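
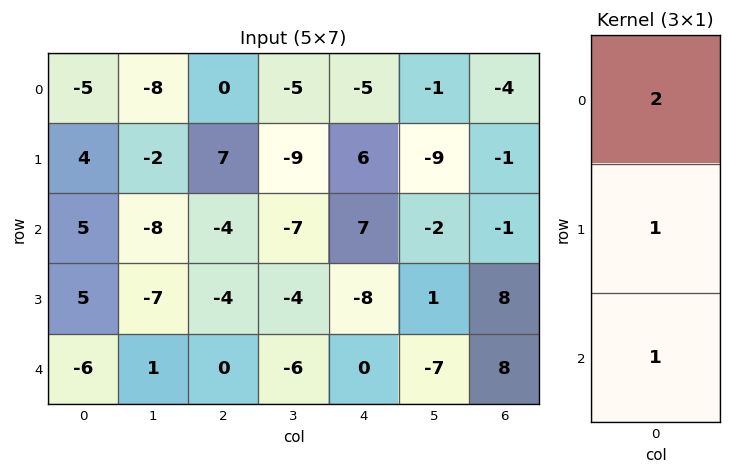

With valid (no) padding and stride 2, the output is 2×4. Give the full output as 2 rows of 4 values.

-1 3 3 -10
9 -12 6 14

Output[0,0]: The receptive field on the input at this output position is [-5 / 4 / 5]. Elementwise product with the kernel and sum: -5·2 + 4·1 + 5·1.
Output[0,1]: The receptive field on the input at this output position is [0 / 7 / -4]. Elementwise product with the kernel and sum: 0·2 + 7·1 + -4·1.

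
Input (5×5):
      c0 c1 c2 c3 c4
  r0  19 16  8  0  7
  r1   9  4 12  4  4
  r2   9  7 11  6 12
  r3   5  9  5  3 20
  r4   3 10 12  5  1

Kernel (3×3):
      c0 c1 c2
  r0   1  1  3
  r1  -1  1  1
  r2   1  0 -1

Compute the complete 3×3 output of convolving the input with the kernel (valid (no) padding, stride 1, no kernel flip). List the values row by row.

Output[0,0]: The receptive field on the input at this output position is [19 16 8 / 9 4 12 / 9 7 11]. Elementwise product with the kernel and sum: 19·1 + 16·1 + 8·3 + 9·-1 + 4·1 + 12·1 + 9·1 + 11·-1.
Output[0,1]: The receptive field on the input at this output position is [16 8 0 / 4 12 4 / 7 11 6]. Elementwise product with the kernel and sum: 16·1 + 8·1 + 0·3 + 4·-1 + 12·1 + 4·1 + 7·1 + 6·-1.

64 37 24
58 44 20
49 40 82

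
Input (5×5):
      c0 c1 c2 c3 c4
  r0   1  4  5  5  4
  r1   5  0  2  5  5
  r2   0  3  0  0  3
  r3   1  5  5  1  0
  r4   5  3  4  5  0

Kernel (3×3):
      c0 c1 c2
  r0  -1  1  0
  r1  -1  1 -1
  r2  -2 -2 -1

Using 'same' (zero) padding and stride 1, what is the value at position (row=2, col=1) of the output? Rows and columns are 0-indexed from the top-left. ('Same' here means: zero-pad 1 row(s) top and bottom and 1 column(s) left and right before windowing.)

-19

The receptive field on the zero-padded input at this output position is [5 0 2 / 0 3 0 / 1 5 5]. Elementwise product with the kernel and sum: 5·-1 + 0·1 + 0·-1 + 3·1 + 0·-1 + 1·-2 + 5·-2 + 5·-1.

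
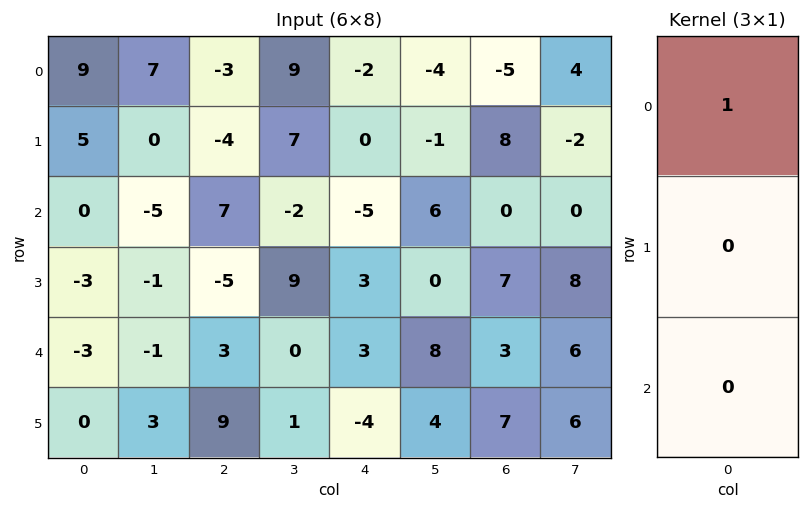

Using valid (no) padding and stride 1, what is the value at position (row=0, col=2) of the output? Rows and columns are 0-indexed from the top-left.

The receptive field on the input at this output position is [-3 / -4 / 7]. Elementwise product with the kernel and sum: -3·1.

-3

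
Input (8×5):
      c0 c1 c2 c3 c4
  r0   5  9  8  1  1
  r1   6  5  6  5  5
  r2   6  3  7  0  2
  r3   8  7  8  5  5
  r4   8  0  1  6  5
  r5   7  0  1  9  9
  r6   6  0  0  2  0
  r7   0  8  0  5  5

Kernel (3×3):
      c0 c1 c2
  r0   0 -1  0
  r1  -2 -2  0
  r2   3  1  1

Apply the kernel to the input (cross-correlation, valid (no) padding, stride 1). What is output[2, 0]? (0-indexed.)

-8

The receptive field on the input at this output position is [6 3 7 / 8 7 8 / 8 0 1]. Elementwise product with the kernel and sum: 3·-1 + 8·-2 + 7·-2 + 8·3 + 0·1 + 1·1.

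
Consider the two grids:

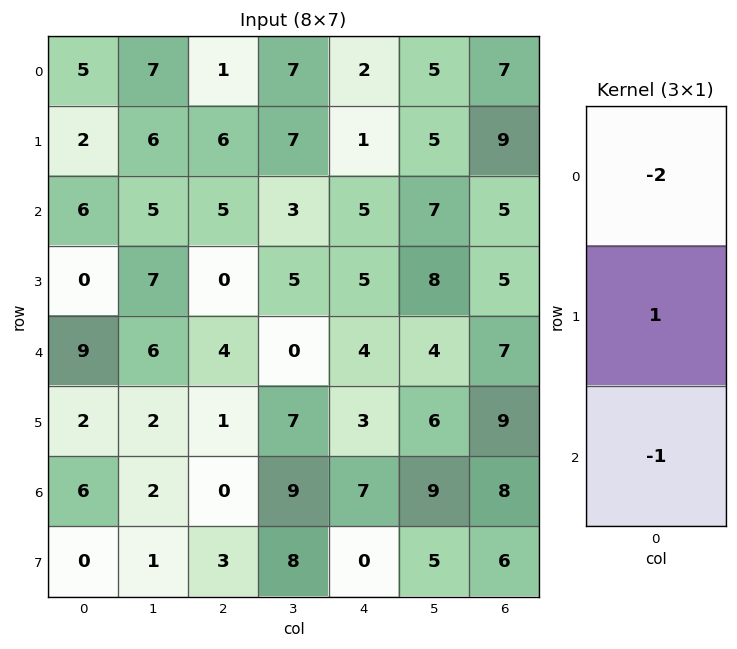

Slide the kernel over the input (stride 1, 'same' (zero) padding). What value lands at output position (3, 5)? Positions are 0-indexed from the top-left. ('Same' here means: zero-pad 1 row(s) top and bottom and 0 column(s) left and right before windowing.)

The receptive field on the zero-padded input at this output position is [7 / 8 / 4]. Elementwise product with the kernel and sum: 7·-2 + 8·1 + 4·-1.

-10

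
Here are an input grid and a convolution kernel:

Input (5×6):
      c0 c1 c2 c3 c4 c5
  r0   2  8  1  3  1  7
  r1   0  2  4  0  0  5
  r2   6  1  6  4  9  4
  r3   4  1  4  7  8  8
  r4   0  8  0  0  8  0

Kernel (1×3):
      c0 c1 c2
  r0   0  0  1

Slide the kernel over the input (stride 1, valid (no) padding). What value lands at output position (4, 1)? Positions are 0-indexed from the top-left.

0

The receptive field on the input at this output position is [8 0 0]. Elementwise product with the kernel and sum: 0·1.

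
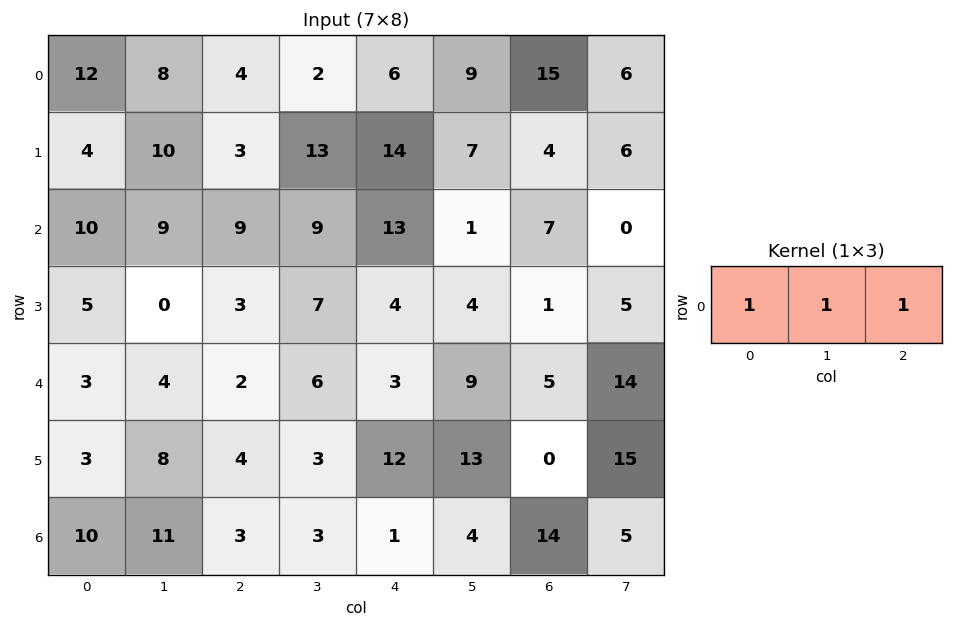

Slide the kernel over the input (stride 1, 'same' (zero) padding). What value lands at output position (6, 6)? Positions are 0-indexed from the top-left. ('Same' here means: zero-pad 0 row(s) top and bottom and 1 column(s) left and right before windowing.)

23

The receptive field on the zero-padded input at this output position is [4 14 5]. Elementwise product with the kernel and sum: 4·1 + 14·1 + 5·1.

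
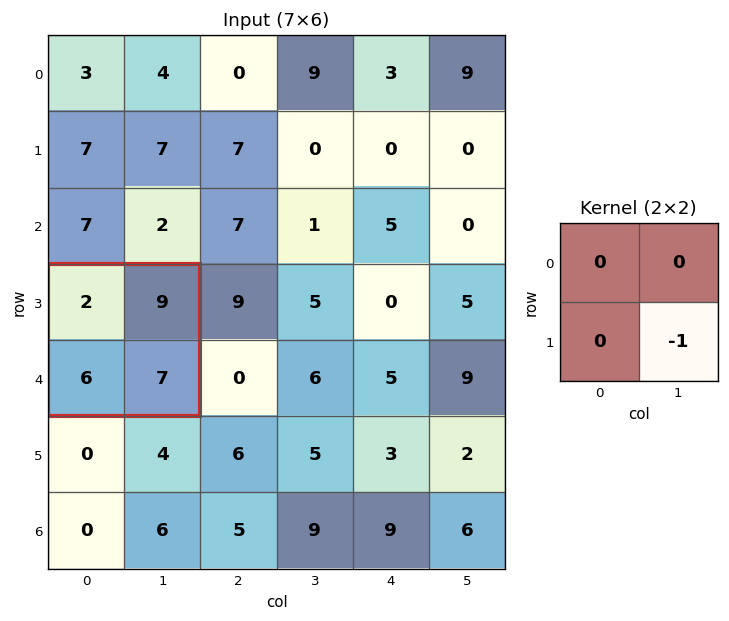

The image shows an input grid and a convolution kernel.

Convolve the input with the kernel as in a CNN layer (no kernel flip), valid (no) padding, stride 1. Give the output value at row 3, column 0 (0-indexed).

The receptive field on the input at this output position is [2 9 / 6 7]. Elementwise product with the kernel and sum: 7·-1.

-7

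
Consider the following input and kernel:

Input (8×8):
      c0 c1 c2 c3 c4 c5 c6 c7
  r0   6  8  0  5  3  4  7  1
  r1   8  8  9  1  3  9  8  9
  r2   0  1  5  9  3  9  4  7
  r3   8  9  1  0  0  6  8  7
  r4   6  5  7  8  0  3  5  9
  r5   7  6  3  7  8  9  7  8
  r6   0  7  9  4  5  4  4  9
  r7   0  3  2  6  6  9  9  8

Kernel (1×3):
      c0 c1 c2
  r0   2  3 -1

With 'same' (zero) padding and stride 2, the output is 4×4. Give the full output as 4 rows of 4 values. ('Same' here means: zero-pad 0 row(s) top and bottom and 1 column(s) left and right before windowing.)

Output[0,0]: The receptive field on the zero-padded input at this output position is [0 6 8]. Elementwise product with the kernel and sum: 0·2 + 6·3 + 8·-1.

10 11 15 28
-1 8 18 23
13 23 13 12
-7 37 19 11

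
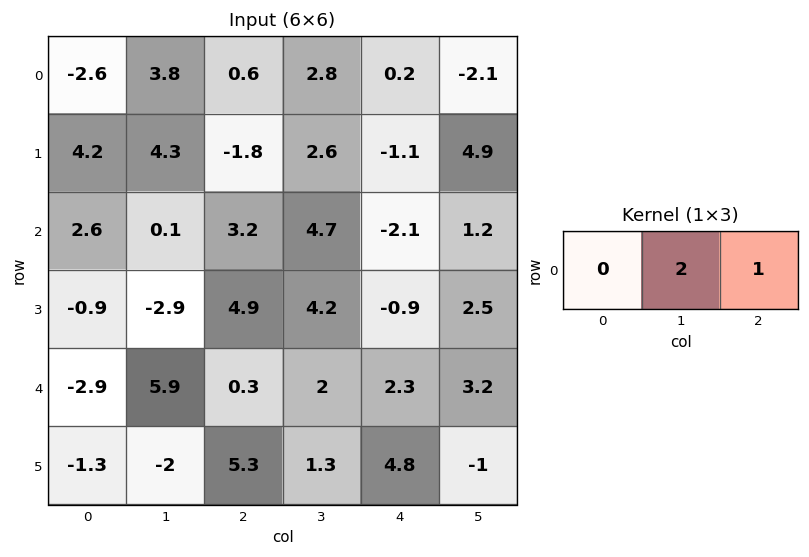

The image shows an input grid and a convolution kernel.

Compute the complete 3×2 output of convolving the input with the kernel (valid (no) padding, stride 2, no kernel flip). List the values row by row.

8.2 5.8
3.4 7.3
12.1 6.3

Output[0,0]: The receptive field on the input at this output position is [-2.6 3.8 0.6]. Elementwise product with the kernel and sum: 3.8·2 + 0.6·1.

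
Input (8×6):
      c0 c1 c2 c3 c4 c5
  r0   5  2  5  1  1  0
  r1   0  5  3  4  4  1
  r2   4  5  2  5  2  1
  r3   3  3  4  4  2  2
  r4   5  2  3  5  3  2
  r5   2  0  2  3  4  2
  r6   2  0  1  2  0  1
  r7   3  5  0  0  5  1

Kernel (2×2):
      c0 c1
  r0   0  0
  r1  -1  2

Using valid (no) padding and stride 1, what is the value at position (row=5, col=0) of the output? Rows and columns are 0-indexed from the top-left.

-2

The receptive field on the input at this output position is [2 0 / 2 0]. Elementwise product with the kernel and sum: 2·-1 + 0·2.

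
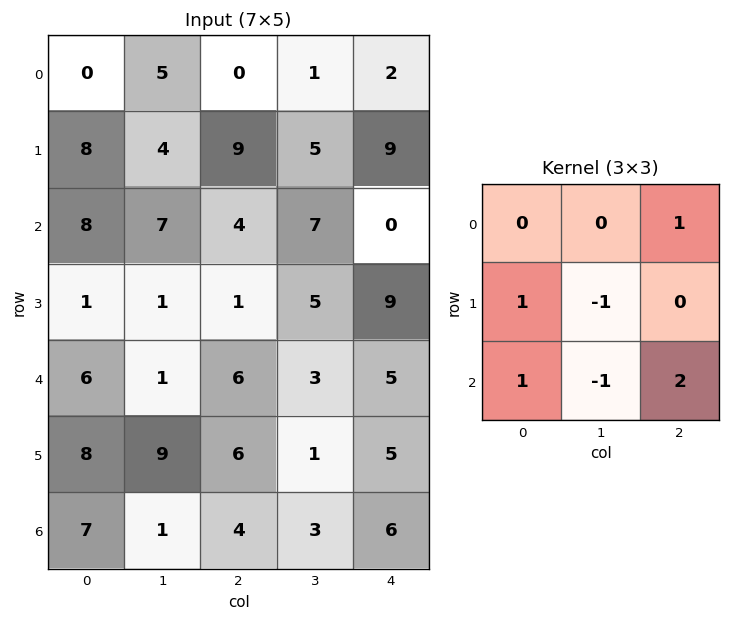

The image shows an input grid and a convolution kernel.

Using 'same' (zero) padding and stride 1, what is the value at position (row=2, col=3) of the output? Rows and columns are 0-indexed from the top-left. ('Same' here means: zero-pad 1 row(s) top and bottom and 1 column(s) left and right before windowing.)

The receptive field on the zero-padded input at this output position is [9 5 9 / 4 7 0 / 1 5 9]. Elementwise product with the kernel and sum: 9·1 + 4·1 + 7·-1 + 1·1 + 5·-1 + 9·2.

20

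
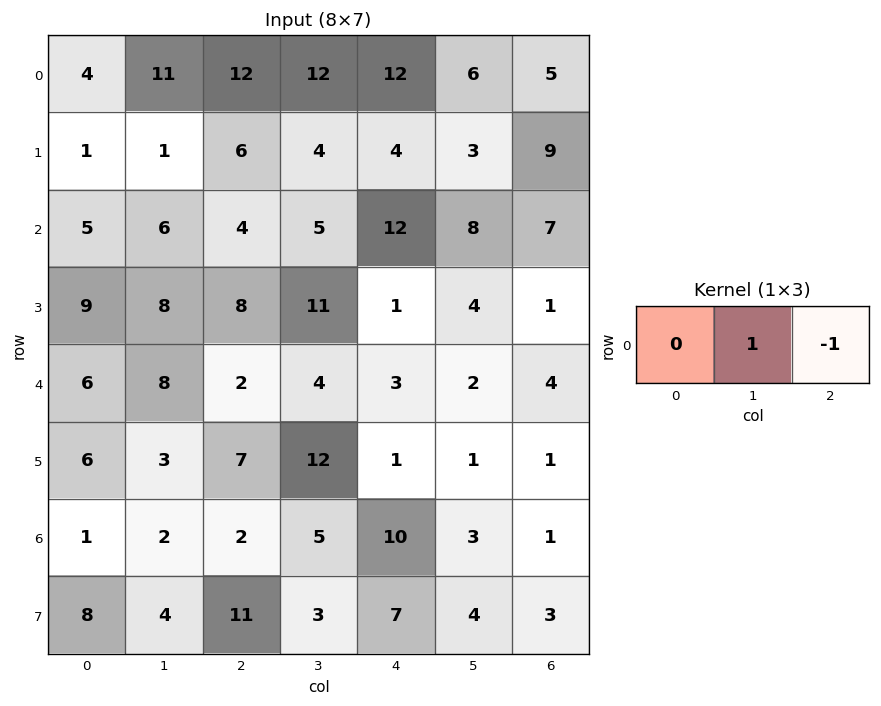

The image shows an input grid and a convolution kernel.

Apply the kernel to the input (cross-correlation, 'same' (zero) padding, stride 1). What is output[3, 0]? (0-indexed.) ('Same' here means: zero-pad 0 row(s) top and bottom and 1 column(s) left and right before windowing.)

1

The receptive field on the zero-padded input at this output position is [0 9 8]. Elementwise product with the kernel and sum: 9·1 + 8·-1.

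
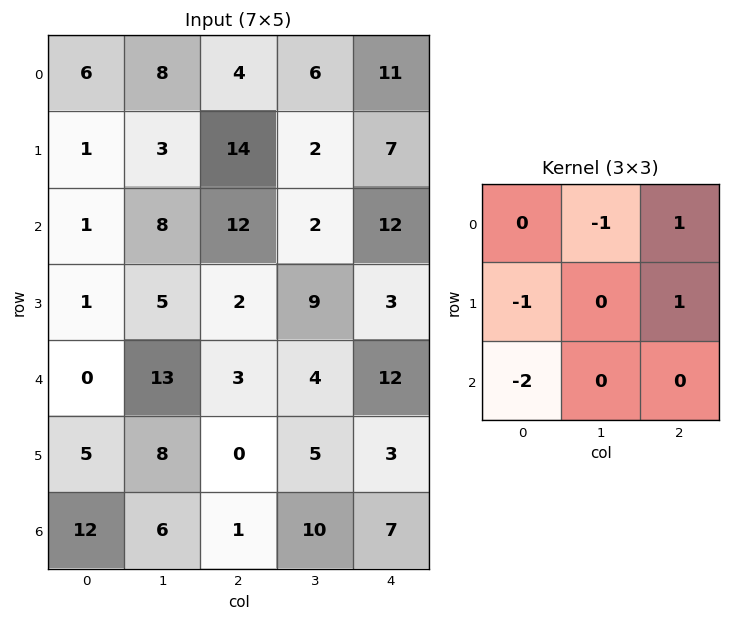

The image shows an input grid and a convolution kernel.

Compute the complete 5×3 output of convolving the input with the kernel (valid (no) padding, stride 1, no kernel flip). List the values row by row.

Output[0,0]: The receptive field on the input at this output position is [6 8 4 / 1 3 14 / 1 8 12]. Elementwise product with the kernel and sum: 8·-1 + 4·1 + 1·-1 + 14·1 + 1·-2.
Output[0,1]: The receptive field on the input at this output position is [8 4 6 / 3 14 2 / 8 12 2]. Elementwise product with the kernel and sum: 4·-1 + 6·1 + 3·-1 + 2·1 + 8·-2.

7 -15 -26
20 -28 1
5 -32 5
-10 -18 3
-39 -14 9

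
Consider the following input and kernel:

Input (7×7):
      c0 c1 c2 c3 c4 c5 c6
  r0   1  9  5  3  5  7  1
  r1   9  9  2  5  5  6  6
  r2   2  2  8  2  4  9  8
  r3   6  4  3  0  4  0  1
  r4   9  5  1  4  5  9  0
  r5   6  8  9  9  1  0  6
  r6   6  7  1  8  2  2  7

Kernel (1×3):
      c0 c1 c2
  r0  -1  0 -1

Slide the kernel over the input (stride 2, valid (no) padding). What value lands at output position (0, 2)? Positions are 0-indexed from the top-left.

-6

The receptive field on the input at this output position is [5 7 1]. Elementwise product with the kernel and sum: 5·-1 + 1·-1.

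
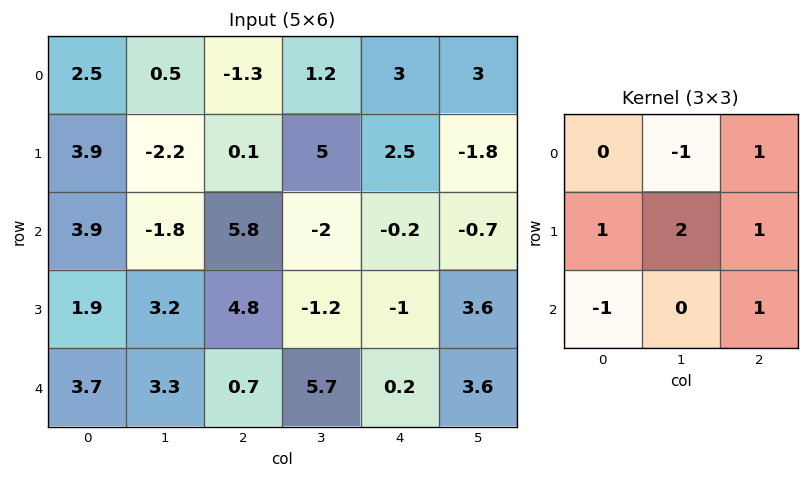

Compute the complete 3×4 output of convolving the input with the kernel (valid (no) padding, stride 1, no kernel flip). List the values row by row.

Output[0,0]: The receptive field on the input at this output position is [2.5 0.5 -1.3 / 3.9 -2.2 0.1 / 3.9 -1.8 5.8]. Elementwise product with the kernel and sum: 0.5·-1 + -1.3·1 + 3.9·1 + -2.2·2 + 0.1·1 + 3.9·-1 + 5.8·1.

-0.3 5.3 8.4 9.5
11.3 8.3 -6.7 -2.6
17.7 6.2 2.7 -2.2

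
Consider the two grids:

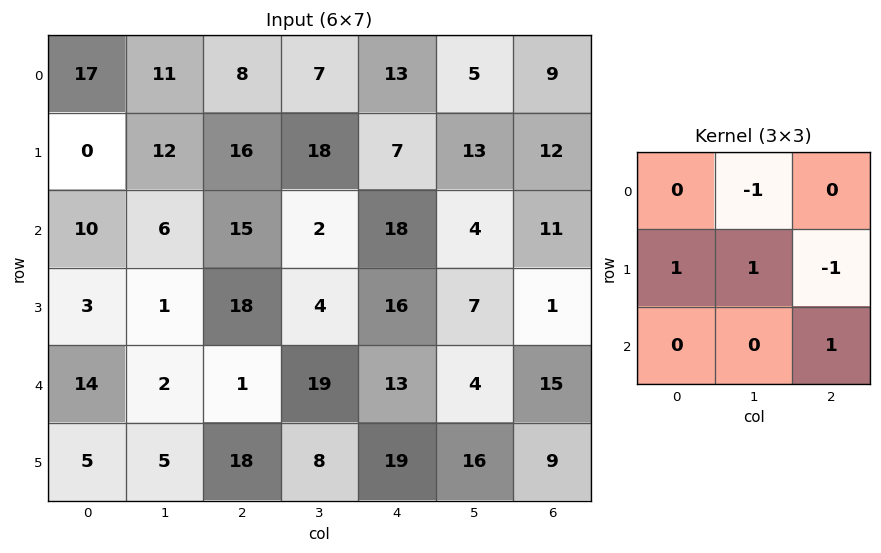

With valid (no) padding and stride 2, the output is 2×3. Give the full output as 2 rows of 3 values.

0 38 14
-19 17 33

Output[0,0]: The receptive field on the input at this output position is [17 11 8 / 0 12 16 / 10 6 15]. Elementwise product with the kernel and sum: 11·-1 + 0·1 + 12·1 + 16·-1 + 15·1.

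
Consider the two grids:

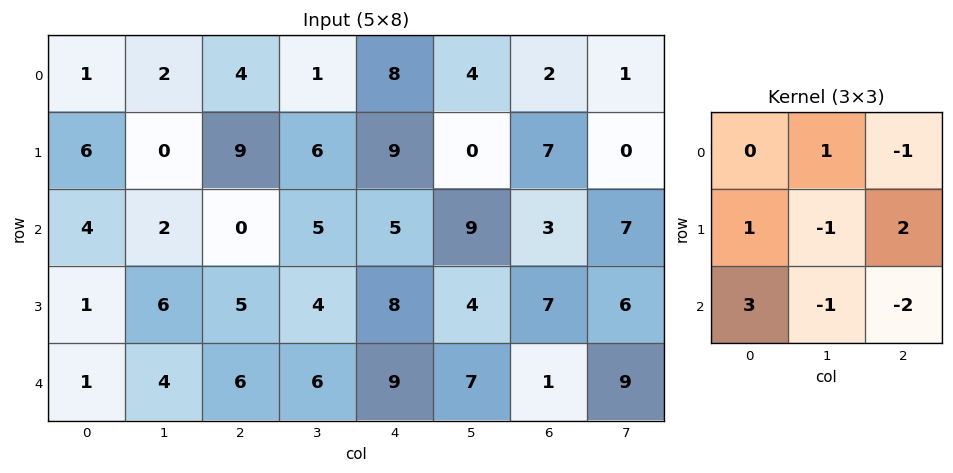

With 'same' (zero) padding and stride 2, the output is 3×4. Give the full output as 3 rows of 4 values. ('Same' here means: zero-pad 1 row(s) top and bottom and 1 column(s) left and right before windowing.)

-3 -21 10 -3
-7 20 23 20
2 11 15 25

Output[0,0]: The receptive field on the zero-padded input at this output position is [0 0 0 / 0 1 2 / 0 6 0]. Elementwise product with the kernel and sum: 0·1 + 0·-1 + 0·1 + 1·-1 + 2·2 + 0·3 + 6·-1 + 0·-2.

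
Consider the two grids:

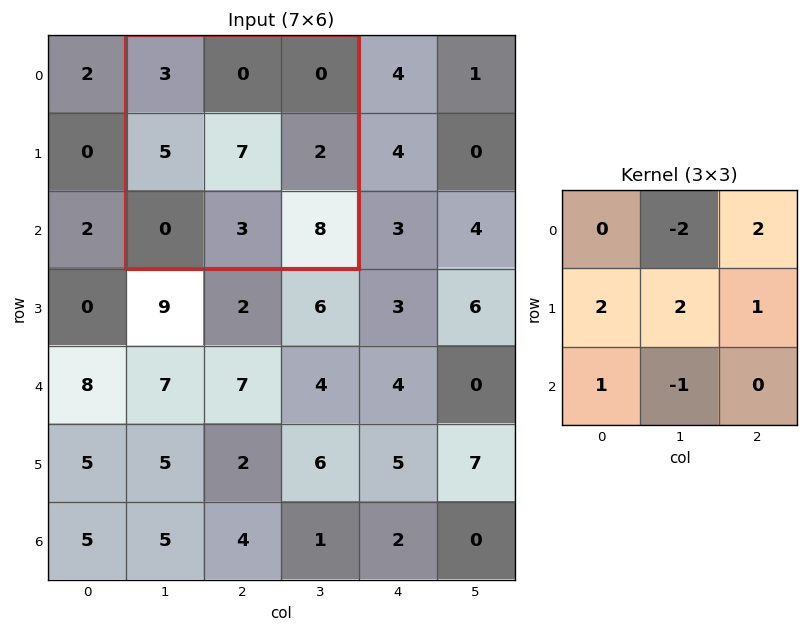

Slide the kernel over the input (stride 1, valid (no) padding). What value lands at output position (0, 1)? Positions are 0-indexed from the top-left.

The receptive field on the input at this output position is [3 0 0 / 5 7 2 / 0 3 8]. Elementwise product with the kernel and sum: 0·-2 + 0·2 + 5·2 + 7·2 + 2·1 + 0·1 + 3·-1.

23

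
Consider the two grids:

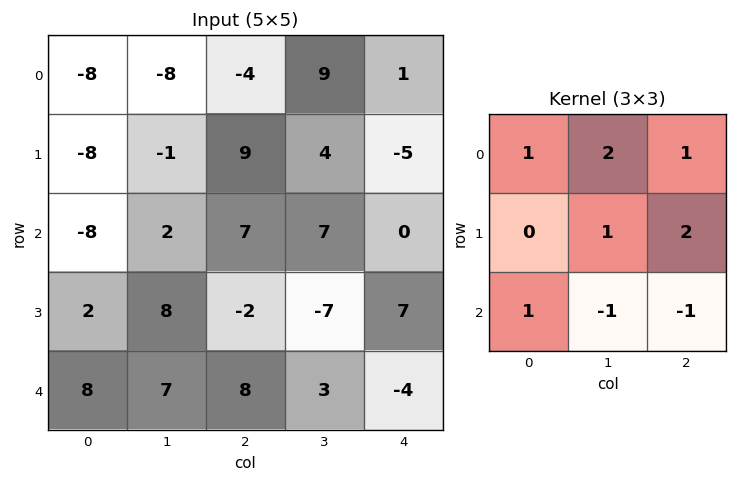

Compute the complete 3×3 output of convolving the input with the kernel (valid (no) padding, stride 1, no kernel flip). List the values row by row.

-28 -2 9
11 59 17
0 3 37

Output[0,0]: The receptive field on the input at this output position is [-8 -8 -4 / -8 -1 9 / -8 2 7]. Elementwise product with the kernel and sum: -8·1 + -8·2 + -4·1 + -1·1 + 9·2 + -8·1 + 2·-1 + 7·-1.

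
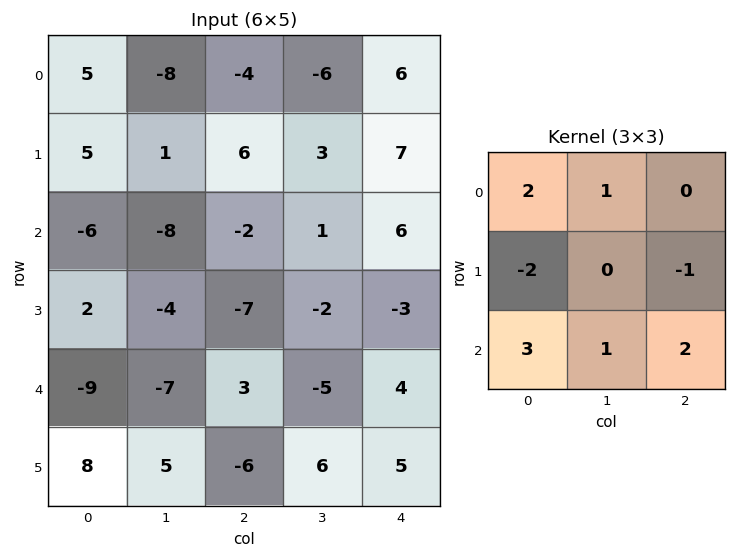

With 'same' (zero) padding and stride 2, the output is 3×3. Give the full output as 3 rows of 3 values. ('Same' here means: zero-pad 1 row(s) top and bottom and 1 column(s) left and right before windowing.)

Output[0,0]: The receptive field on the zero-padded input at this output position is [0 0 0 / 0 5 -8 / 0 5 1]. Elementwise product with the kernel and sum: 0·2 + 0·1 + 0·-2 + -8·-1 + 0·3 + 5·1 + 1·2.
Output[0,1]: The receptive field on the zero-padded input at this output position is [0 0 0 / -8 -4 -6 / 1 6 3]. Elementwise product with the kernel and sum: 0·2 + 0·1 + -8·-2 + -6·-1 + 1·3 + 6·1 + 3·2.

15 37 28
7 0 2
27 25 26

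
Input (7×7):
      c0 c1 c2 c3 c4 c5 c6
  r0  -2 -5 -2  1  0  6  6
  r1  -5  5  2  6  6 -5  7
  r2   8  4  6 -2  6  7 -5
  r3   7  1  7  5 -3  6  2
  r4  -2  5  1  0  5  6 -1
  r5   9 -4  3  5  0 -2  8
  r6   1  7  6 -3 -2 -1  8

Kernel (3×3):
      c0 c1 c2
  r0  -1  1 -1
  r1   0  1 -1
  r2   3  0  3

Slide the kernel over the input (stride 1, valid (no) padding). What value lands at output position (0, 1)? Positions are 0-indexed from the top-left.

4

The receptive field on the input at this output position is [-5 -2 1 / 5 2 6 / 4 6 -2]. Elementwise product with the kernel and sum: -5·-1 + -2·1 + 1·-1 + 2·1 + 6·-1 + 4·3 + -2·3.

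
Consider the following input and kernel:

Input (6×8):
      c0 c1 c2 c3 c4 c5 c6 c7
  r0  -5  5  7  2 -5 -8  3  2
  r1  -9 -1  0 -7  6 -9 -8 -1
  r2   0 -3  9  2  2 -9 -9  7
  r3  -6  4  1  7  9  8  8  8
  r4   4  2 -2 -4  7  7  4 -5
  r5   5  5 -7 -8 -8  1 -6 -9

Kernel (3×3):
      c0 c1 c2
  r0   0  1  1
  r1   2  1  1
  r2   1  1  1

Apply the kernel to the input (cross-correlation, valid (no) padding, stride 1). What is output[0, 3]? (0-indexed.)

-35

The receptive field on the input at this output position is [2 -5 -8 / -7 6 -9 / 2 2 -9]. Elementwise product with the kernel and sum: -5·1 + -8·1 + -7·2 + 6·1 + -9·1 + 2·1 + 2·1 + -9·1.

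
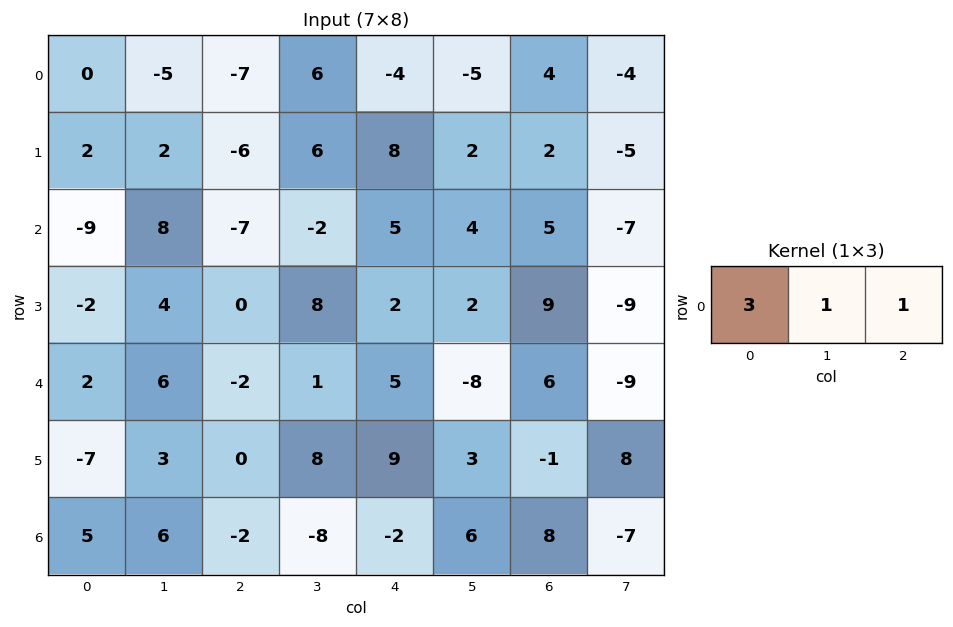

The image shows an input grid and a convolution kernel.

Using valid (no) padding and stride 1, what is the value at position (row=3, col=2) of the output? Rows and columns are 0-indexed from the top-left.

The receptive field on the input at this output position is [0 8 2]. Elementwise product with the kernel and sum: 0·3 + 8·1 + 2·1.

10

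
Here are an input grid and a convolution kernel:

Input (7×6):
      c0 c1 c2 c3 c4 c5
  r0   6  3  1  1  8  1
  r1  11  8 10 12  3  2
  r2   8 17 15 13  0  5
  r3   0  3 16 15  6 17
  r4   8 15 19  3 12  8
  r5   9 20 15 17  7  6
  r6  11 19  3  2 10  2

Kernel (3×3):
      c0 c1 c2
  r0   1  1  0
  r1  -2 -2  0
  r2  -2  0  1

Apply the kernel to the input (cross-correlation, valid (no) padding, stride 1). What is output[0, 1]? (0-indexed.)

-53

The receptive field on the input at this output position is [3 1 1 / 8 10 12 / 17 15 13]. Elementwise product with the kernel and sum: 3·1 + 1·1 + 8·-2 + 10·-2 + 17·-2 + 13·1.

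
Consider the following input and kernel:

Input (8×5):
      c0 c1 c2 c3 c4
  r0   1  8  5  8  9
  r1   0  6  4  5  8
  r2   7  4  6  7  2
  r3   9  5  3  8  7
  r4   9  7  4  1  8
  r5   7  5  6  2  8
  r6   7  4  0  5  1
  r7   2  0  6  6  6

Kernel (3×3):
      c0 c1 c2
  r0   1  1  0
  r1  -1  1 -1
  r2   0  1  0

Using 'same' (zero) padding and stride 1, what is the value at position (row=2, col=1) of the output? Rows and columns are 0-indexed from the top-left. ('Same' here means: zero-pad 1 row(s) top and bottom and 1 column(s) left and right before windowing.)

The receptive field on the zero-padded input at this output position is [0 6 4 / 7 4 6 / 9 5 3]. Elementwise product with the kernel and sum: 0·1 + 6·1 + 7·-1 + 4·1 + 6·-1 + 5·1.

2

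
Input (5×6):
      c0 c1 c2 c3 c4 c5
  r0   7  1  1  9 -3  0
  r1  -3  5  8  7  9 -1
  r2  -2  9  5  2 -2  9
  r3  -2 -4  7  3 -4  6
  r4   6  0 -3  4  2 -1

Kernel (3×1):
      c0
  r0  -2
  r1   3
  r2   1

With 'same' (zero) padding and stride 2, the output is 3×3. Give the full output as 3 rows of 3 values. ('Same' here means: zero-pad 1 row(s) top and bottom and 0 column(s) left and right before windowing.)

Output[0,0]: The receptive field on the zero-padded input at this output position is [0 / 7 / -3]. Elementwise product with the kernel and sum: 0·-2 + 7·3 + -3·1.
Output[0,1]: The receptive field on the zero-padded input at this output position is [0 / 1 / 8]. Elementwise product with the kernel and sum: 0·-2 + 1·3 + 8·1.

18 11 0
-2 6 -28
22 -23 14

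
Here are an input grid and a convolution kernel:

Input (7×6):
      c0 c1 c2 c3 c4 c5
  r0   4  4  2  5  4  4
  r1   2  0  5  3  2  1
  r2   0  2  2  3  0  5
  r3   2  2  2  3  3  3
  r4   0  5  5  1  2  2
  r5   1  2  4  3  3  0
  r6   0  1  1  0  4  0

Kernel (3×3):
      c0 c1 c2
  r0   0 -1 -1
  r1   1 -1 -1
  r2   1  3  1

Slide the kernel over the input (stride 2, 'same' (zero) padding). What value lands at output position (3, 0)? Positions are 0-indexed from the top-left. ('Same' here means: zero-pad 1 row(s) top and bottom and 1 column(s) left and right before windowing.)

-4

The receptive field on the zero-padded input at this output position is [0 1 2 / 0 0 1 / 0 0 0]. Elementwise product with the kernel and sum: 1·-1 + 2·-1 + 0·1 + 0·-1 + 1·-1 + 0·1 + 0·3 + 0·1.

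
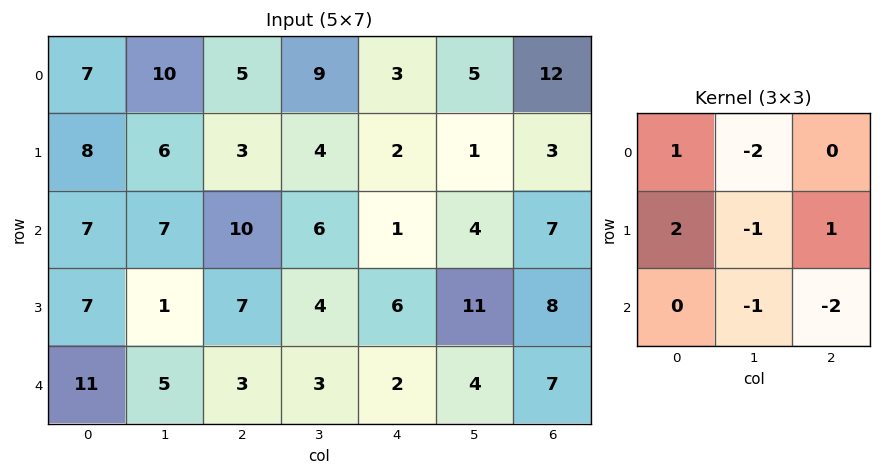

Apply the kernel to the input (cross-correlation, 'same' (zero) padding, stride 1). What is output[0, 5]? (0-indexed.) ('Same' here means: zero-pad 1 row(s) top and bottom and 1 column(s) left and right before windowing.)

6

The receptive field on the zero-padded input at this output position is [0 0 0 / 3 5 12 / 2 1 3]. Elementwise product with the kernel and sum: 0·1 + 0·-2 + 3·2 + 5·-1 + 12·1 + 1·-1 + 3·-2.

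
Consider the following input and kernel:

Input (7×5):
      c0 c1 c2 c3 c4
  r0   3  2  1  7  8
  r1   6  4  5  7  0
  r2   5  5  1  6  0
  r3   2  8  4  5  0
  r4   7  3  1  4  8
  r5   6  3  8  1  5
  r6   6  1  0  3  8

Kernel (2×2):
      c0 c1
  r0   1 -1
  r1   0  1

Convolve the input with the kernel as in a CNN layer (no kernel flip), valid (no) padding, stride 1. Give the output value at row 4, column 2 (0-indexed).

-2

The receptive field on the input at this output position is [1 4 / 8 1]. Elementwise product with the kernel and sum: 1·1 + 4·-1 + 1·1.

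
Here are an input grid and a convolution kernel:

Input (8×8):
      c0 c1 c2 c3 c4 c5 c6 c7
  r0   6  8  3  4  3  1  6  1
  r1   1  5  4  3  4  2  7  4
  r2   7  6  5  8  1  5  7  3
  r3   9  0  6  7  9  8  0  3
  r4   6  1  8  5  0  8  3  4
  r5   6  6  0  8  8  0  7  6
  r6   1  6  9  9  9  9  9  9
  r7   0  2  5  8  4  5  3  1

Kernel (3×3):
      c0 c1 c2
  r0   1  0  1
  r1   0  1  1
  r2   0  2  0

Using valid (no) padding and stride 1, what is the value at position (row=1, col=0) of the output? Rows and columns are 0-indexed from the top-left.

The receptive field on the input at this output position is [1 5 4 / 7 6 5 / 9 0 6]. Elementwise product with the kernel and sum: 1·1 + 4·1 + 6·1 + 5·1 + 0·2.

16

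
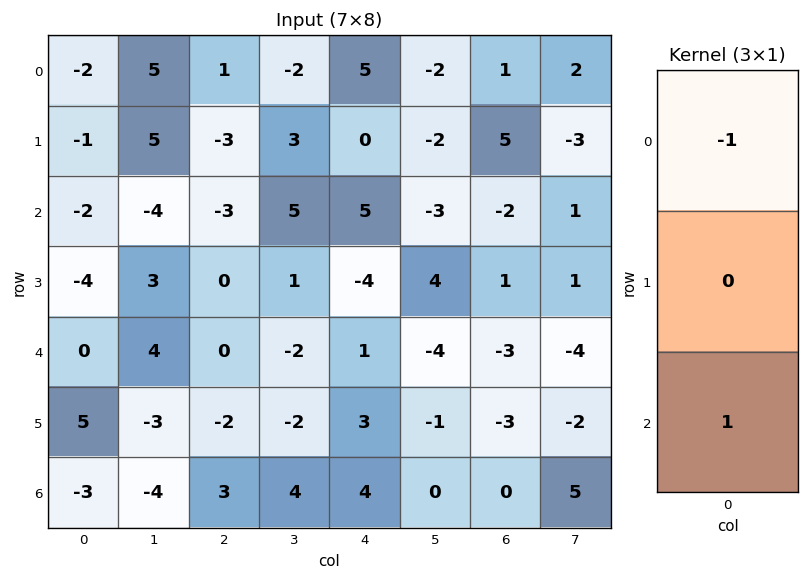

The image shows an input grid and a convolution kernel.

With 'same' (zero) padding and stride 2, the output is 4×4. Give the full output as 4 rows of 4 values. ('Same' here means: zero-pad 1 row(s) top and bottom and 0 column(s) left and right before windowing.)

Output[0,0]: The receptive field on the zero-padded input at this output position is [0 / -2 / -1]. Elementwise product with the kernel and sum: 0·-1 + -1·1.

-1 -3 0 5
-3 3 -4 -4
9 -2 7 -4
-5 2 -3 3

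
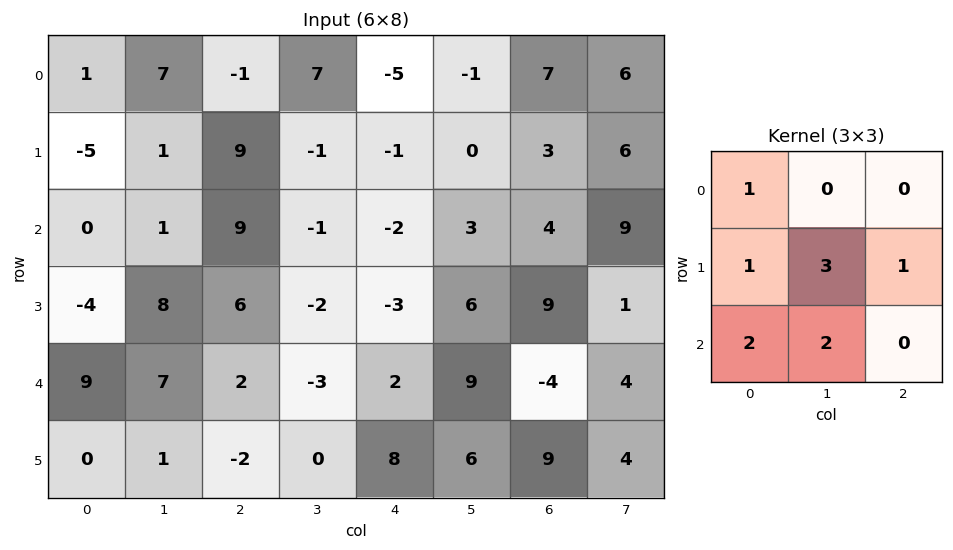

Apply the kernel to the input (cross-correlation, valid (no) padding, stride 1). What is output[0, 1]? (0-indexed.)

The receptive field on the input at this output position is [7 -1 7 / 1 9 -1 / 1 9 -1]. Elementwise product with the kernel and sum: 7·1 + 1·1 + 9·3 + -1·1 + 1·2 + 9·2.

54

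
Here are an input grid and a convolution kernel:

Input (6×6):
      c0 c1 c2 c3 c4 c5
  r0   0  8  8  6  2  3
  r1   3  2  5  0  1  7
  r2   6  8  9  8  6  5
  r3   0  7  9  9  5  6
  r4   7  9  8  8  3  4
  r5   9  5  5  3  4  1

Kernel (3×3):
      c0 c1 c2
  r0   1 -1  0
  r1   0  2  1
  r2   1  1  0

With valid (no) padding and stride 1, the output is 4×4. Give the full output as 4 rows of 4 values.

15 27 20 27
33 39 45 30
37 43 40 29
33 32 27 21

Output[0,0]: The receptive field on the input at this output position is [0 8 8 / 3 2 5 / 6 8 9]. Elementwise product with the kernel and sum: 0·1 + 8·-1 + 2·2 + 5·1 + 6·1 + 8·1.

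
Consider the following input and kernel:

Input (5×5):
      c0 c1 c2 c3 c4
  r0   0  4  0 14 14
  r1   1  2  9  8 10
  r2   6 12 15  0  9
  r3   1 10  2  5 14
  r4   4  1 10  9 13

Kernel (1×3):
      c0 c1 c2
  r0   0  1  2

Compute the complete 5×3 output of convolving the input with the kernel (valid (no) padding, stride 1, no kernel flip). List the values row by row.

Output[0,0]: The receptive field on the input at this output position is [0 4 0]. Elementwise product with the kernel and sum: 4·1 + 0·2.
Output[0,1]: The receptive field on the input at this output position is [4 0 14]. Elementwise product with the kernel and sum: 0·1 + 14·2.

4 28 42
20 25 28
42 15 18
14 12 33
21 28 35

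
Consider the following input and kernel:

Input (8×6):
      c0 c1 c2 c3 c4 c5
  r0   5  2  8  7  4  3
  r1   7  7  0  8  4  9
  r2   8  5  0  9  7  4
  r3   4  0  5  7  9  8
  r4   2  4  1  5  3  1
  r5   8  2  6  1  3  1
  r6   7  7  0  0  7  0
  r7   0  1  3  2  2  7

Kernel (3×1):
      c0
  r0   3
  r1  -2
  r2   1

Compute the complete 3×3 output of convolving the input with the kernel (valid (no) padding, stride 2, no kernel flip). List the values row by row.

Output[0,0]: The receptive field on the input at this output position is [5 / 7 / 8]. Elementwise product with the kernel and sum: 5·3 + 7·-2 + 8·1.

9 24 11
18 -9 6
-3 -9 10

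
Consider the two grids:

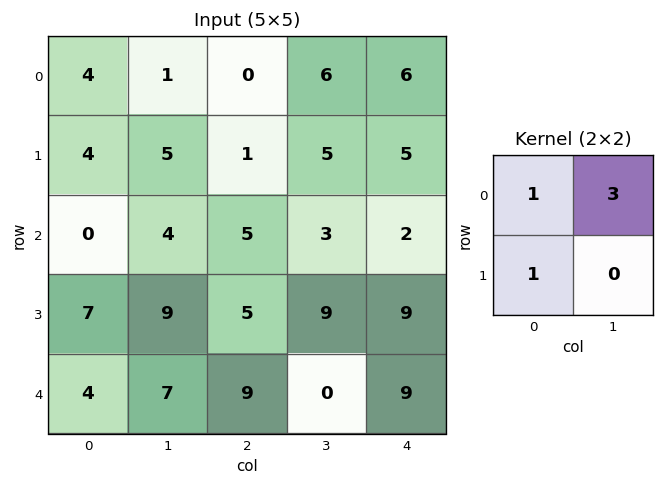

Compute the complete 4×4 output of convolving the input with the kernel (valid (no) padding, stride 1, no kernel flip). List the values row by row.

Output[0,0]: The receptive field on the input at this output position is [4 1 / 4 5]. Elementwise product with the kernel and sum: 4·1 + 1·3 + 4·1.
Output[0,1]: The receptive field on the input at this output position is [1 0 / 5 1]. Elementwise product with the kernel and sum: 1·1 + 0·3 + 5·1.

11 6 19 29
19 12 21 23
19 28 19 18
38 31 41 36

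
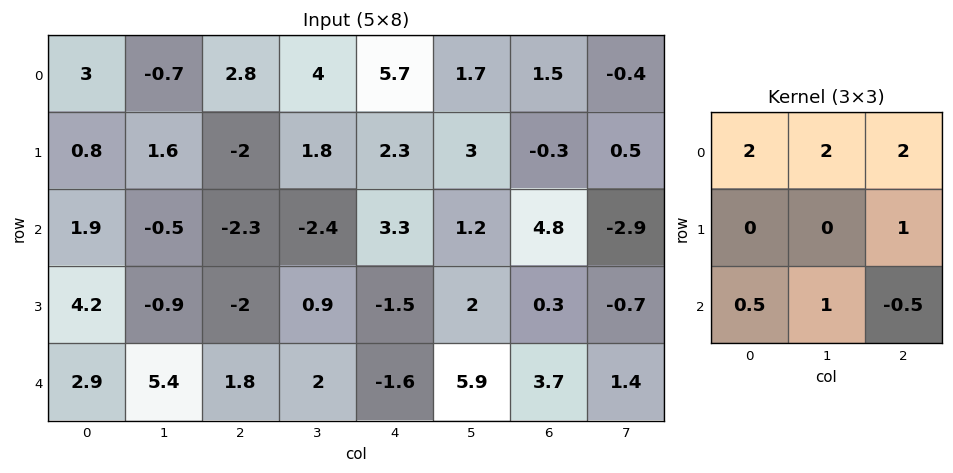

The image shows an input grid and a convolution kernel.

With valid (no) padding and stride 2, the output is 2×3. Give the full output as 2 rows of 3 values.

Output[0,0]: The receptive field on the input at this output position is [3 -0.7 2.8 / 0.8 1.6 -2 / 1.9 -0.5 -2.3]. Elementwise product with the kernel and sum: 3·2 + -0.7·2 + 2.8·2 + -2·1 + 1.9·0.5 + -0.5·1 + -2.3·-0.5.
Output[0,1]: The receptive field on the input at this output position is [2.8 4 5.7 / -2 1.8 2.3 / -2.3 -2.4 3.3]. Elementwise product with the kernel and sum: 2.8·2 + 4·2 + 5.7·2 + 2.3·1 + -2.3·0.5 + -2.4·1 + 3.3·-0.5.

9.8 22.1 17.95
2.15 -0.6 22.15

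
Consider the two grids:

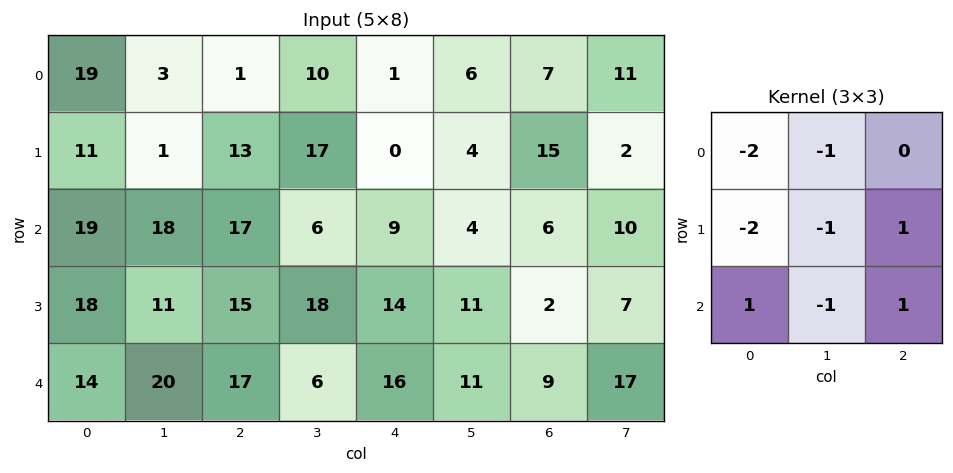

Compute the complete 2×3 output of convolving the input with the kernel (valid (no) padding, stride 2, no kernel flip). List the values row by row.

Output[0,0]: The receptive field on the input at this output position is [19 3 1 / 11 1 13 / 19 18 17]. Elementwise product with the kernel and sum: 19·-2 + 3·-1 + 11·-2 + 1·-1 + 13·1 + 19·1 + 18·-1 + 17·1.

-33 -35 14
-77 -47 -45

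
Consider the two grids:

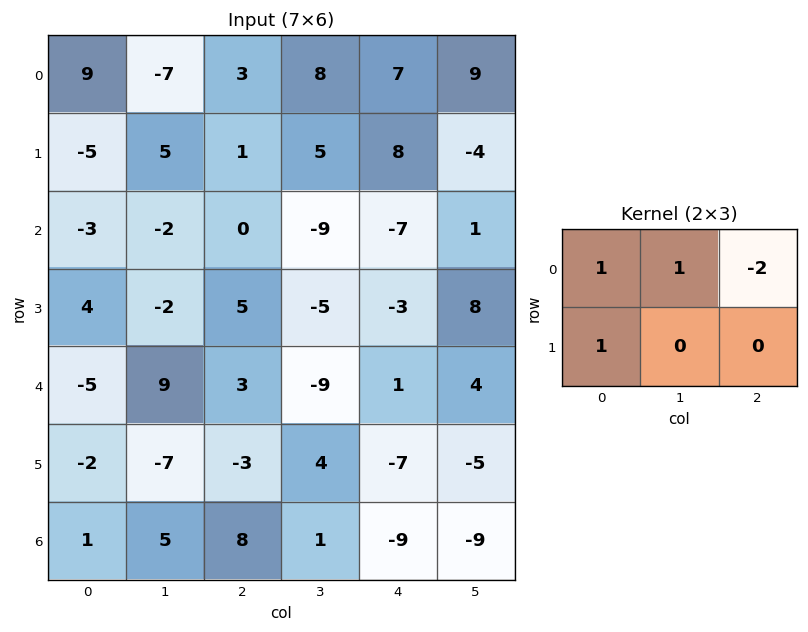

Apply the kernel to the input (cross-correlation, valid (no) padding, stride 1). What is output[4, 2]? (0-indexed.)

The receptive field on the input at this output position is [3 -9 1 / -3 4 -7]. Elementwise product with the kernel and sum: 3·1 + -9·1 + 1·-2 + -3·1.

-11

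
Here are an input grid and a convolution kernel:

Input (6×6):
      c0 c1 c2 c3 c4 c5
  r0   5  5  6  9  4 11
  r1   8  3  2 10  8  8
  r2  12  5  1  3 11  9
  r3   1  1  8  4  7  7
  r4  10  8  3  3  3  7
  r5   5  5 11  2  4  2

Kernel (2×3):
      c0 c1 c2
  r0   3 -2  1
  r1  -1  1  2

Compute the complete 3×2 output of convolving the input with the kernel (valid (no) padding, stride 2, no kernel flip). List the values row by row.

Output[0,0]: The receptive field on the input at this output position is [5 5 6 / 8 3 2]. Elementwise product with the kernel and sum: 5·3 + 5·-2 + 6·1 + 8·-1 + 3·1 + 2·2.

10 28
43 18
39 5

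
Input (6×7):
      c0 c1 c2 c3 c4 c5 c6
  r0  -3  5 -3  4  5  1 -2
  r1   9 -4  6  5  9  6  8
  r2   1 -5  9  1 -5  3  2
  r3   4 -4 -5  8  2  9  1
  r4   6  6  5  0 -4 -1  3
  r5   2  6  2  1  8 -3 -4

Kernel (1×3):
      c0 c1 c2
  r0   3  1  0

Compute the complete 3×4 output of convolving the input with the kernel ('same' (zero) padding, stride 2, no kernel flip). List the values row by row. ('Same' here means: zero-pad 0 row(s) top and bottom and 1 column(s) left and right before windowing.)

Output[0,0]: The receptive field on the zero-padded input at this output position is [0 -3 5]. Elementwise product with the kernel and sum: 0·3 + -3·1.
Output[0,1]: The receptive field on the zero-padded input at this output position is [5 -3 4]. Elementwise product with the kernel and sum: 5·3 + -3·1.

-3 12 17 1
1 -6 -2 11
6 23 -4 0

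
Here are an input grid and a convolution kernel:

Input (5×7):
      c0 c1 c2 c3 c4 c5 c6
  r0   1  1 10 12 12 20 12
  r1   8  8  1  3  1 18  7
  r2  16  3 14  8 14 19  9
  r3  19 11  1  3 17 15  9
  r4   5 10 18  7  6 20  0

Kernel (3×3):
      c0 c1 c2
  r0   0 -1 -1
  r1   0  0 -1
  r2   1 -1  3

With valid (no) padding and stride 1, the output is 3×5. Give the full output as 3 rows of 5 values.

Output[0,0]: The receptive field on the input at this output position is [1 1 10 / 8 8 1 / 16 3 14]. Elementwise product with the kernel and sum: 1·-1 + 10·-1 + 1·-1 + 16·1 + 3·-1 + 14·3.

43 -12 23 1 -17
-12 7 31 -7 -5
31 -12 -10 13 -51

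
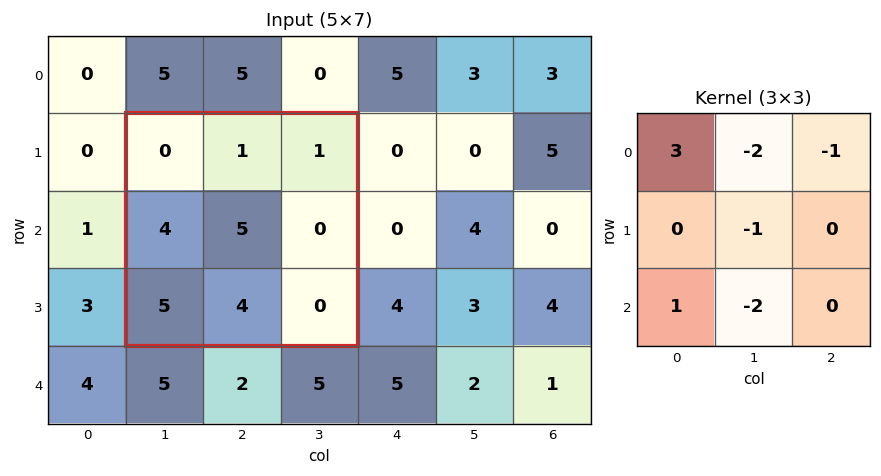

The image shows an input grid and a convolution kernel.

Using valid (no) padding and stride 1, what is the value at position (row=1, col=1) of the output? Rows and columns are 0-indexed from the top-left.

The receptive field on the input at this output position is [0 1 1 / 4 5 0 / 5 4 0]. Elementwise product with the kernel and sum: 0·3 + 1·-2 + 1·-1 + 5·-1 + 5·1 + 4·-2.

-11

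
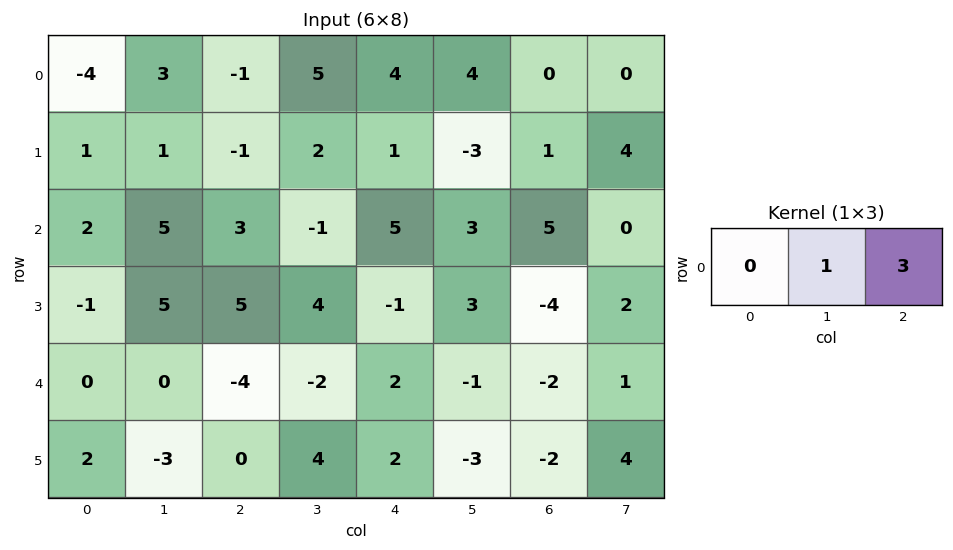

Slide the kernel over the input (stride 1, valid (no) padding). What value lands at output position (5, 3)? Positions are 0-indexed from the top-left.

-7

The receptive field on the input at this output position is [4 2 -3]. Elementwise product with the kernel and sum: 2·1 + -3·3.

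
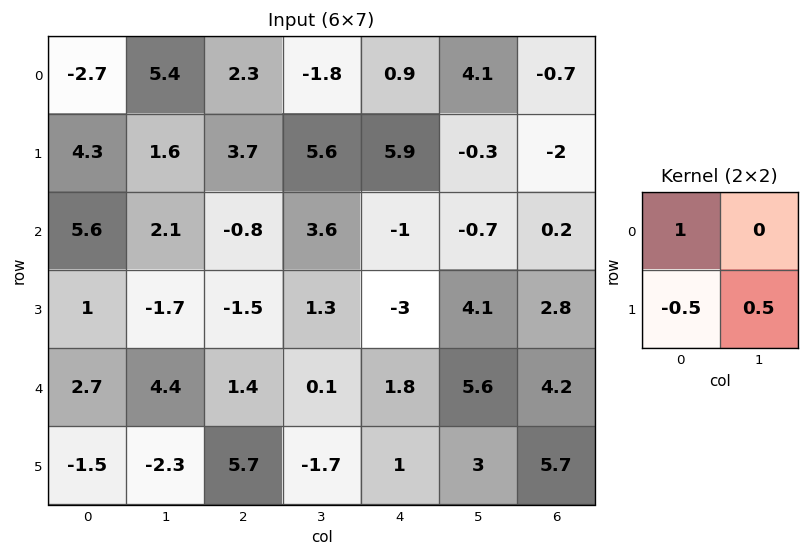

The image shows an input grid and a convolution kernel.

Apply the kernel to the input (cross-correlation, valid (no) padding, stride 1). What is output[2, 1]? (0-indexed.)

The receptive field on the input at this output position is [2.1 -0.8 / -1.7 -1.5]. Elementwise product with the kernel and sum: 2.1·1 + -1.7·-0.5 + -1.5·0.5.

2.2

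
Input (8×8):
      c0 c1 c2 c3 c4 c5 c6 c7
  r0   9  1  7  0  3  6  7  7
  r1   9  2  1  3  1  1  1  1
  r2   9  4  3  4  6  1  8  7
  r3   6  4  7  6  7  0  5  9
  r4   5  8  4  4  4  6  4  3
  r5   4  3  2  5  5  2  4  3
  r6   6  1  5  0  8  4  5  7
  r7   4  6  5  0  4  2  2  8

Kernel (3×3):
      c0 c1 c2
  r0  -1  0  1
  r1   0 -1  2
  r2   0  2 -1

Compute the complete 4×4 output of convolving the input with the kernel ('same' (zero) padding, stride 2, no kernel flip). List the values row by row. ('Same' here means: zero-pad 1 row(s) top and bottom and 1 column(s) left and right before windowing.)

9 -8 10 8
9 14 8 7
20 5 10 16
1 7 3 6

Output[0,0]: The receptive field on the zero-padded input at this output position is [0 0 0 / 0 9 1 / 0 9 2]. Elementwise product with the kernel and sum: 0·-1 + 0·1 + 9·-1 + 1·2 + 9·2 + 2·-1.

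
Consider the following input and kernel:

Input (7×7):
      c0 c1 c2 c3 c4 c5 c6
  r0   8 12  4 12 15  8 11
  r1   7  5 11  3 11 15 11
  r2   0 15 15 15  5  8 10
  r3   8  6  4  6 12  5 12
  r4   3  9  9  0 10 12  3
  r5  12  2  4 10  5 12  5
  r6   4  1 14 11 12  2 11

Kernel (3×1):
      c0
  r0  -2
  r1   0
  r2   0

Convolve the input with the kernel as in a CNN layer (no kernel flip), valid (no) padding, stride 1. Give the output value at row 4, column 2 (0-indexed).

-18

The receptive field on the input at this output position is [9 / 4 / 14]. Elementwise product with the kernel and sum: 9·-2.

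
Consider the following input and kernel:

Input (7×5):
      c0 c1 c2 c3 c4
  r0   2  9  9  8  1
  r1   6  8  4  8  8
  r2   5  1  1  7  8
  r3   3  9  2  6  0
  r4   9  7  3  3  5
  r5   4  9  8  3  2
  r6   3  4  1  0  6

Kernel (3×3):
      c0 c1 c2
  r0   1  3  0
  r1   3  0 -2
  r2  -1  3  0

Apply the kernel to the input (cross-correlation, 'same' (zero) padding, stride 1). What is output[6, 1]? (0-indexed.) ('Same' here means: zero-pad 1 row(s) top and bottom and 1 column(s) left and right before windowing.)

38

The receptive field on the zero-padded input at this output position is [4 9 8 / 3 4 1 / 0 0 0]. Elementwise product with the kernel and sum: 4·1 + 9·3 + 3·3 + 1·-2 + 0·-1 + 0·3.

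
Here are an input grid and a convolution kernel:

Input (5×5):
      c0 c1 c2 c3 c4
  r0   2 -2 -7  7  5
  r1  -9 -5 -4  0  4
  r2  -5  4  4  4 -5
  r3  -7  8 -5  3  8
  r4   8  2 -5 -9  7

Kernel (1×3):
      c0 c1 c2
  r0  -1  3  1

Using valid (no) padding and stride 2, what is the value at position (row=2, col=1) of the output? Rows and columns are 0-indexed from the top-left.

The receptive field on the input at this output position is [-5 -9 7]. Elementwise product with the kernel and sum: -5·-1 + -9·3 + 7·1.

-15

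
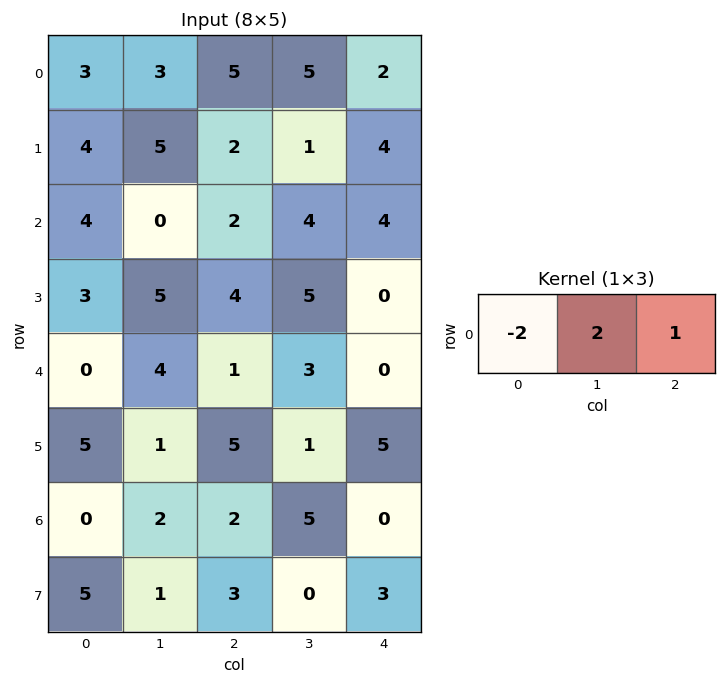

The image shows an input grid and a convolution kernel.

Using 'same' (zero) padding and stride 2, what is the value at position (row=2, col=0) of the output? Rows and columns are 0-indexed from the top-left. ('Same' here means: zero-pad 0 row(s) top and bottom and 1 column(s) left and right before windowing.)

4

The receptive field on the zero-padded input at this output position is [0 0 4]. Elementwise product with the kernel and sum: 0·-2 + 0·2 + 4·1.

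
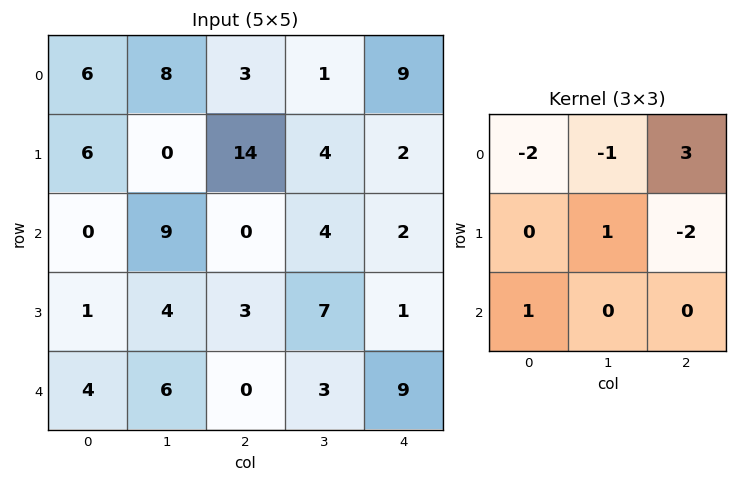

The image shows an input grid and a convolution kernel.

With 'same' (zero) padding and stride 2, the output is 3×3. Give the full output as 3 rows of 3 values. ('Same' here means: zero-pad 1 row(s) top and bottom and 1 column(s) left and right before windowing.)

-10 1 13
-24 -6 -1
3 4 -6

Output[0,0]: The receptive field on the zero-padded input at this output position is [0 0 0 / 0 6 8 / 0 6 0]. Elementwise product with the kernel and sum: 0·-2 + 0·-1 + 0·3 + 6·1 + 8·-2 + 0·1.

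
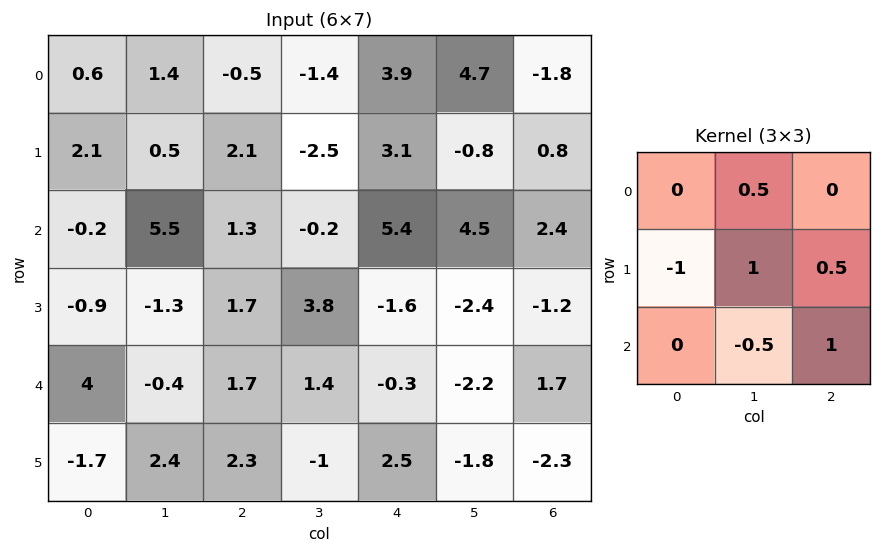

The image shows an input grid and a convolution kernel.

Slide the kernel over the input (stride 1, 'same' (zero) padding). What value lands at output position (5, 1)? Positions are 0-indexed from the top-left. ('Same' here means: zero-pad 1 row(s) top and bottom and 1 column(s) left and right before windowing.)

5.05

The receptive field on the zero-padded input at this output position is [4 -0.4 1.7 / -1.7 2.4 2.3 / 0 0 0]. Elementwise product with the kernel and sum: -0.4·0.5 + -1.7·-1 + 2.4·1 + 2.3·0.5 + 0·-0.5 + 0·1.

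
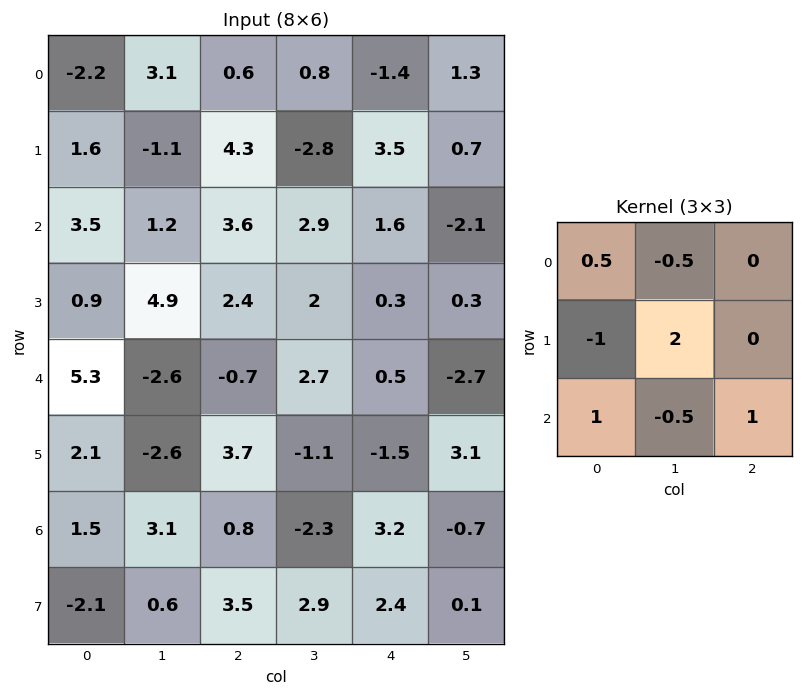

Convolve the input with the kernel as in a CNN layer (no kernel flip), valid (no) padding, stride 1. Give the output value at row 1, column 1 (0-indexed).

9

The receptive field on the input at this output position is [-1.1 4.3 -2.8 / 1.2 3.6 2.9 / 4.9 2.4 2]. Elementwise product with the kernel and sum: -1.1·0.5 + 4.3·-0.5 + 1.2·-1 + 3.6·2 + 4.9·1 + 2.4·-0.5 + 2·1.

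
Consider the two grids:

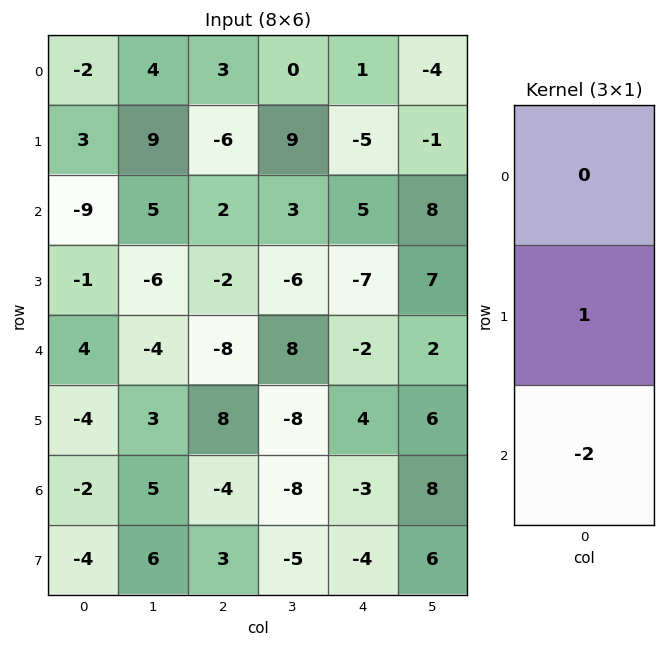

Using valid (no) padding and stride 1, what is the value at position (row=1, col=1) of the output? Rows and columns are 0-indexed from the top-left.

17

The receptive field on the input at this output position is [9 / 5 / -6]. Elementwise product with the kernel and sum: 5·1 + -6·-2.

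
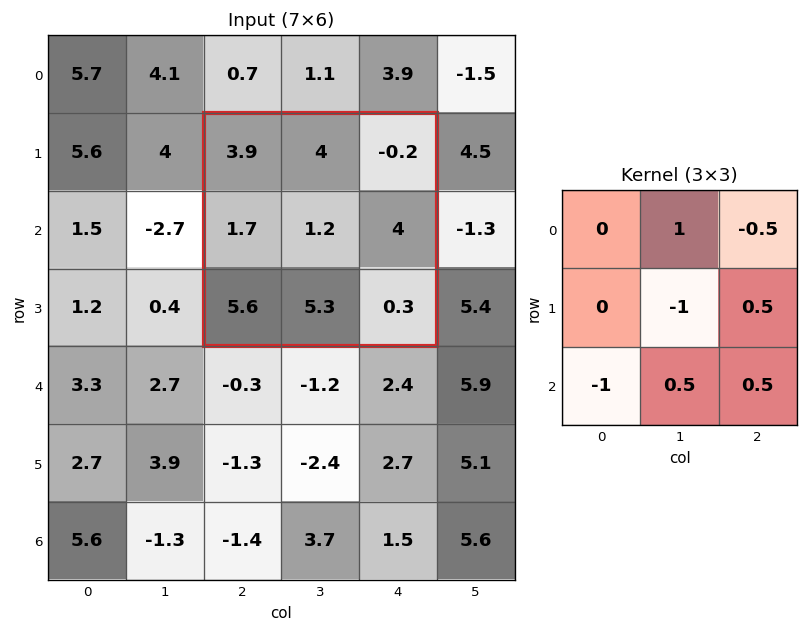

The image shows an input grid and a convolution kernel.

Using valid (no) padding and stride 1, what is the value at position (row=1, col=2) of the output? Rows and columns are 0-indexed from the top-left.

The receptive field on the input at this output position is [3.9 4 -0.2 / 1.7 1.2 4 / 5.6 5.3 0.3]. Elementwise product with the kernel and sum: 4·1 + -0.2·-0.5 + 1.2·-1 + 4·0.5 + 5.6·-1 + 5.3·0.5 + 0.3·0.5.

2.1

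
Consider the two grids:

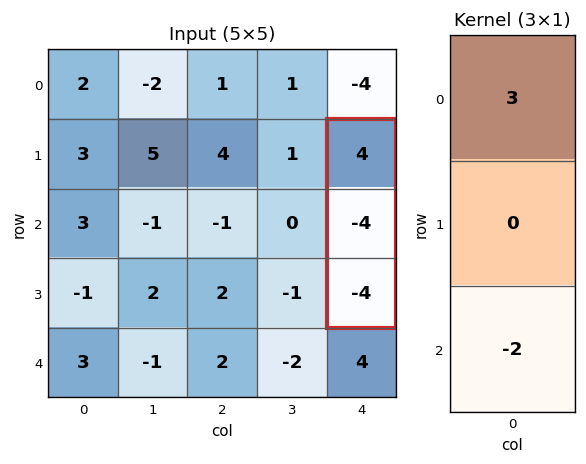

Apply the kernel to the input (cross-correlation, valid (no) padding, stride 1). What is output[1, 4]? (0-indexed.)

20

The receptive field on the input at this output position is [4 / -4 / -4]. Elementwise product with the kernel and sum: 4·3 + -4·-2.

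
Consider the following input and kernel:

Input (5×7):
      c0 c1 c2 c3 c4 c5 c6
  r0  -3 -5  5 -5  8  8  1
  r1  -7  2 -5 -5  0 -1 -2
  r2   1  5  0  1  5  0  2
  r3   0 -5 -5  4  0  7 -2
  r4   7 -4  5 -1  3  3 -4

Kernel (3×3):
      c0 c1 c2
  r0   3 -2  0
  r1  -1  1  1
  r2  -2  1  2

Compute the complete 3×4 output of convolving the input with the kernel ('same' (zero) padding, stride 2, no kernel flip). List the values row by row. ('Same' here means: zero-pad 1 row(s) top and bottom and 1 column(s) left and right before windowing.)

Output[0,0]: The receptive field on the zero-padded input at this output position is [0 0 0 / 0 -3 -5 / 0 -7 2]. Elementwise product with the kernel and sum: 0·3 + 0·-2 + 0·-1 + -3·1 + -5·1 + 0·-2 + -7·1 + 2·2.

-11 -14 29 -7
10 25 -5 -13
3 3 19 18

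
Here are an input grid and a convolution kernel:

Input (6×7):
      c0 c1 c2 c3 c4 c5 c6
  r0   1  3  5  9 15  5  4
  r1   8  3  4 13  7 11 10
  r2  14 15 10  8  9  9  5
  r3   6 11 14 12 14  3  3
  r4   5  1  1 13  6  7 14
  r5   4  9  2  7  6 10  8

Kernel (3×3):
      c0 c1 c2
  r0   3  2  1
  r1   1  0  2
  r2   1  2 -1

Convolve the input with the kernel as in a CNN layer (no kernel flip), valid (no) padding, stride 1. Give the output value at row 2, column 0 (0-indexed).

The receptive field on the input at this output position is [14 15 10 / 6 11 14 / 5 1 1]. Elementwise product with the kernel and sum: 14·3 + 15·2 + 10·1 + 6·1 + 14·2 + 5·1 + 1·2 + 1·-1.

122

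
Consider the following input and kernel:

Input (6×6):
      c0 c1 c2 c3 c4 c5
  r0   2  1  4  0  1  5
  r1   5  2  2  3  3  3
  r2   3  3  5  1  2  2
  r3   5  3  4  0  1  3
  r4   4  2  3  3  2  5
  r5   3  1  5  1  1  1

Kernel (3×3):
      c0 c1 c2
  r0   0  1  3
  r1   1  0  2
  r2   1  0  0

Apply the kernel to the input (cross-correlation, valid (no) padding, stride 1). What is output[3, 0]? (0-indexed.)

28

The receptive field on the input at this output position is [5 3 4 / 4 2 3 / 3 1 5]. Elementwise product with the kernel and sum: 3·1 + 4·3 + 4·1 + 3·2 + 3·1.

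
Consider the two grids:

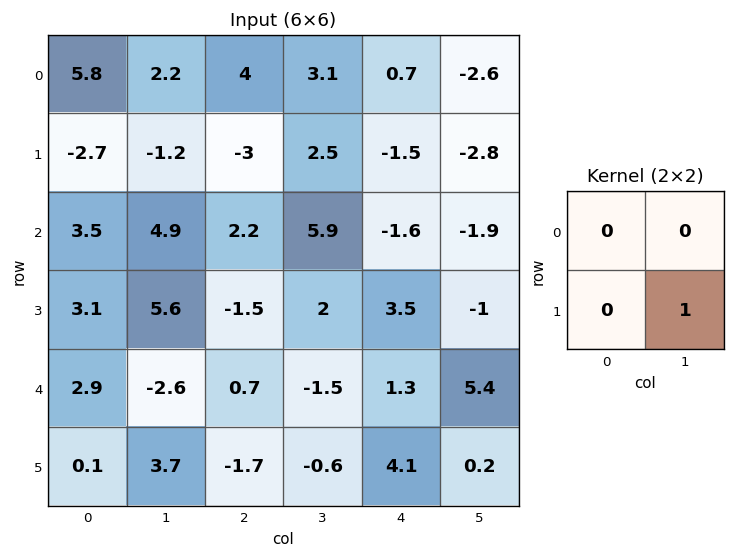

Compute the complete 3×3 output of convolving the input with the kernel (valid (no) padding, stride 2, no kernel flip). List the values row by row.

-1.2 2.5 -2.8
5.6 2 -1
3.7 -0.6 0.2

Output[0,0]: The receptive field on the input at this output position is [5.8 2.2 / -2.7 -1.2]. Elementwise product with the kernel and sum: -1.2·1.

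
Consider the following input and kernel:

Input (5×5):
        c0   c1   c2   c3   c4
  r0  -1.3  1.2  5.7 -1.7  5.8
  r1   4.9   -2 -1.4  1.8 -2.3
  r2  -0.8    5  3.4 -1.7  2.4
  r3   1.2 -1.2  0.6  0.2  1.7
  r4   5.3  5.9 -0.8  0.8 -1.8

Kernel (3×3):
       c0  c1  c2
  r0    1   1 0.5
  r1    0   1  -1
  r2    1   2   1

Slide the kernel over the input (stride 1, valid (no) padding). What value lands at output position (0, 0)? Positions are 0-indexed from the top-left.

14.75

The receptive field on the input at this output position is [-1.3 1.2 5.7 / 4.9 -2 -1.4 / -0.8 5 3.4]. Elementwise product with the kernel and sum: -1.3·1 + 1.2·1 + 5.7·0.5 + -2·1 + -1.4·-1 + -0.8·1 + 5·2 + 3.4·1.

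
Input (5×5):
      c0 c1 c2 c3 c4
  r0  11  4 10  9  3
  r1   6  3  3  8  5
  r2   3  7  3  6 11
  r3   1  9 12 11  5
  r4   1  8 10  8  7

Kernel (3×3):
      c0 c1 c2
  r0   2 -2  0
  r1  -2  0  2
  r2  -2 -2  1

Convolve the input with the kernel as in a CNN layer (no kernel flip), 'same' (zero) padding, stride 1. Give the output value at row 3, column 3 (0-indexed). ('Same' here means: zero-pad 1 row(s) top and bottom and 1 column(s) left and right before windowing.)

The receptive field on the zero-padded input at this output position is [3 6 11 / 12 11 5 / 10 8 7]. Elementwise product with the kernel and sum: 3·2 + 6·-2 + 12·-2 + 5·2 + 10·-2 + 8·-2 + 7·1.

-49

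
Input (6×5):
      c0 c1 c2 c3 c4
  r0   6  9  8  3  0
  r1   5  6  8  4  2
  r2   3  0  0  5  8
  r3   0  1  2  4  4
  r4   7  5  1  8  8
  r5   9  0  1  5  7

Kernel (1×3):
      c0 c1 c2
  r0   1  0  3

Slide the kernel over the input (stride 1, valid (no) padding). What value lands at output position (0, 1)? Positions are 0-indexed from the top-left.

18

The receptive field on the input at this output position is [9 8 3]. Elementwise product with the kernel and sum: 9·1 + 3·3.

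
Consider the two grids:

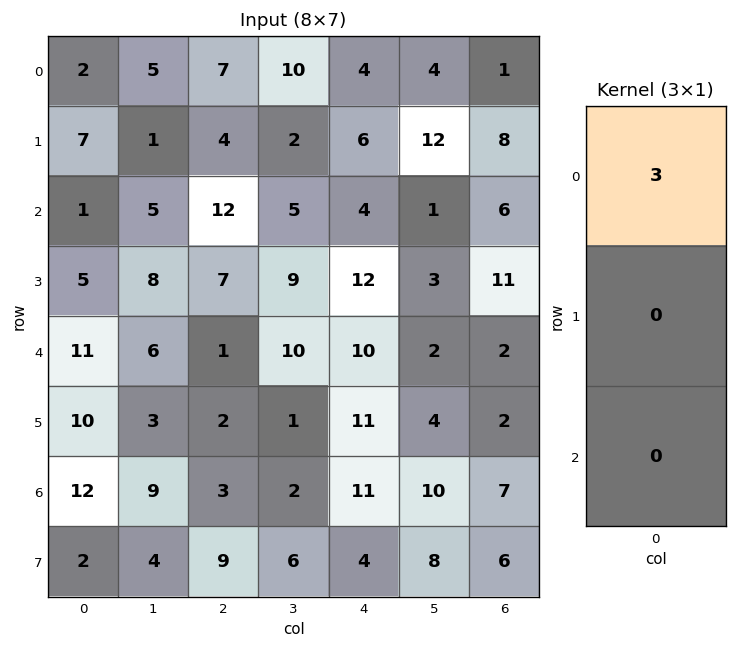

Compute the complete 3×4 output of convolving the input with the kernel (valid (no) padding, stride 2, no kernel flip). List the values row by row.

6 21 12 3
3 36 12 18
33 3 30 6

Output[0,0]: The receptive field on the input at this output position is [2 / 7 / 1]. Elementwise product with the kernel and sum: 2·3.
Output[0,1]: The receptive field on the input at this output position is [7 / 4 / 12]. Elementwise product with the kernel and sum: 7·3.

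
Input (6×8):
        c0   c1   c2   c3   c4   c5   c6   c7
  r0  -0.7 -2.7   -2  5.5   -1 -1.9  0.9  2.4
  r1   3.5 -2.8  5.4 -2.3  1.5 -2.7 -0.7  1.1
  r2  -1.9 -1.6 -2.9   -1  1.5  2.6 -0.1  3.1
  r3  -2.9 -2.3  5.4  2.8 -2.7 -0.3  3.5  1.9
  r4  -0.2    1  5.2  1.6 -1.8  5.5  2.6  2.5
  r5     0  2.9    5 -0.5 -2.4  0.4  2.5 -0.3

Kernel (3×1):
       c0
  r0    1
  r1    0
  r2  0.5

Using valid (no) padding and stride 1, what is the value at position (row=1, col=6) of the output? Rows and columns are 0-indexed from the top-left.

The receptive field on the input at this output position is [-0.7 / -0.1 / 3.5]. Elementwise product with the kernel and sum: -0.7·1 + 3.5·0.5.

1.05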